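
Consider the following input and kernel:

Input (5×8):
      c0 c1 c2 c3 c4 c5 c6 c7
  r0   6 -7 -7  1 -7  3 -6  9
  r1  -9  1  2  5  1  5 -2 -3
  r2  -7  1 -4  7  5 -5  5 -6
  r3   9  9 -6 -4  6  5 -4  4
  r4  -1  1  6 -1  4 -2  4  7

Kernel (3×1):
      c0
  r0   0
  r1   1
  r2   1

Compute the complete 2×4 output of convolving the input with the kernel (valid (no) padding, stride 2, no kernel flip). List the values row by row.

Output[0,0]: The receptive field on the input at this output position is [6 / -9 / -7]. Elementwise product with the kernel and sum: -9·1 + -7·1.
Output[0,1]: The receptive field on the input at this output position is [-7 / 2 / -4]. Elementwise product with the kernel and sum: 2·1 + -4·1.

-16 -2 6 3
8 0 10 0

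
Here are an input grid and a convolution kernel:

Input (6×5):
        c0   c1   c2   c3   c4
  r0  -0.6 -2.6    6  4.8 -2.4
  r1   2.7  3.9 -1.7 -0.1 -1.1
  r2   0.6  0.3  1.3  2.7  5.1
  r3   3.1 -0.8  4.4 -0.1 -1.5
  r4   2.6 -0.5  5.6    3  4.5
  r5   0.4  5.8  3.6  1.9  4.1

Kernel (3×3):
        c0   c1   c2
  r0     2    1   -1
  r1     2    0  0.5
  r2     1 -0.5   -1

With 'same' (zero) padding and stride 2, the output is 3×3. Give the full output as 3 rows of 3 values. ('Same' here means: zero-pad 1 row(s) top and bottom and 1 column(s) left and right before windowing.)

Output[0,0]: The receptive field on the zero-padded input at this output position is [0 0 0 / 0 -0.6 -2.6 / 0 2.7 3.9]. Elementwise product with the kernel and sum: 0·2 + 0·1 + 0·-1 + 0·2 + -2.6·0.5 + 0·1 + 2.7·-0.5 + 3.9·-1.

-6.55 2.05 10.05
-1.8 5.25 4.75
-2.35 5.5 4.15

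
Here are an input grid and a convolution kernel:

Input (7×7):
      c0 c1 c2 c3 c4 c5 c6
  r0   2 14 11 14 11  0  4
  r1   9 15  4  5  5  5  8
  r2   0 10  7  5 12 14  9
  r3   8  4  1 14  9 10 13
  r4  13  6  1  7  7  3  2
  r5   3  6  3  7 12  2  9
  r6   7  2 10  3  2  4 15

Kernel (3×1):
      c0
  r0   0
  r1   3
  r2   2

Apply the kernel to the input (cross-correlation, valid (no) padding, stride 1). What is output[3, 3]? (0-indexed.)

The receptive field on the input at this output position is [14 / 7 / 7]. Elementwise product with the kernel and sum: 7·3 + 7·2.

35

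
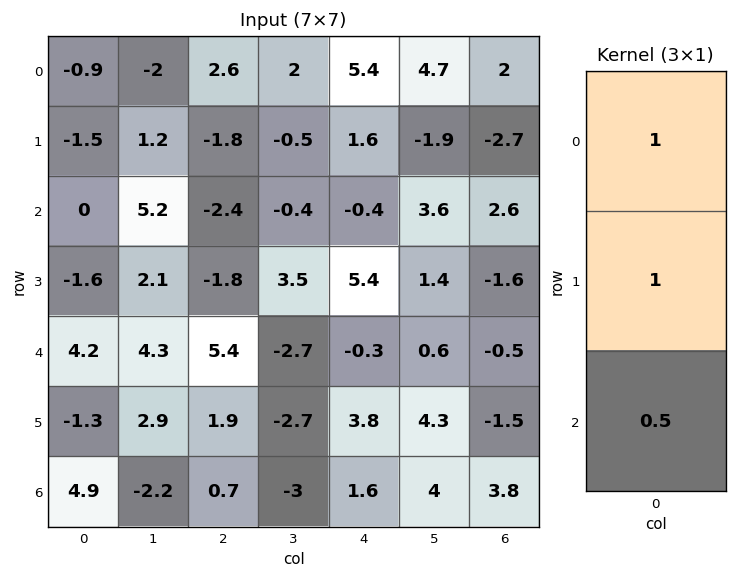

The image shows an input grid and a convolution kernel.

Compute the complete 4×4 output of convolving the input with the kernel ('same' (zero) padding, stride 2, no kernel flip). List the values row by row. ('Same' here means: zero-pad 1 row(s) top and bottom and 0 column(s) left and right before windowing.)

-1.65 1.7 6.2 0.65
-2.3 -5.1 3.9 -0.9
1.95 4.55 7 -2.85
3.6 2.6 5.4 2.3

Output[0,0]: The receptive field on the zero-padded input at this output position is [0 / -0.9 / -1.5]. Elementwise product with the kernel and sum: 0·1 + -0.9·1 + -1.5·0.5.
Output[0,1]: The receptive field on the zero-padded input at this output position is [0 / 2.6 / -1.8]. Elementwise product with the kernel and sum: 0·1 + 2.6·1 + -1.8·0.5.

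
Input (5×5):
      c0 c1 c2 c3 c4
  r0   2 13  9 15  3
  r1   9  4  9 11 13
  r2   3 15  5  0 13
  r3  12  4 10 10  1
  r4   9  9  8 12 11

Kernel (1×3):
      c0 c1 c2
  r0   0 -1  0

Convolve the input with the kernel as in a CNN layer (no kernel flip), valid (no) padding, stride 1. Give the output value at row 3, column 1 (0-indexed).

-10

The receptive field on the input at this output position is [4 10 10]. Elementwise product with the kernel and sum: 10·-1.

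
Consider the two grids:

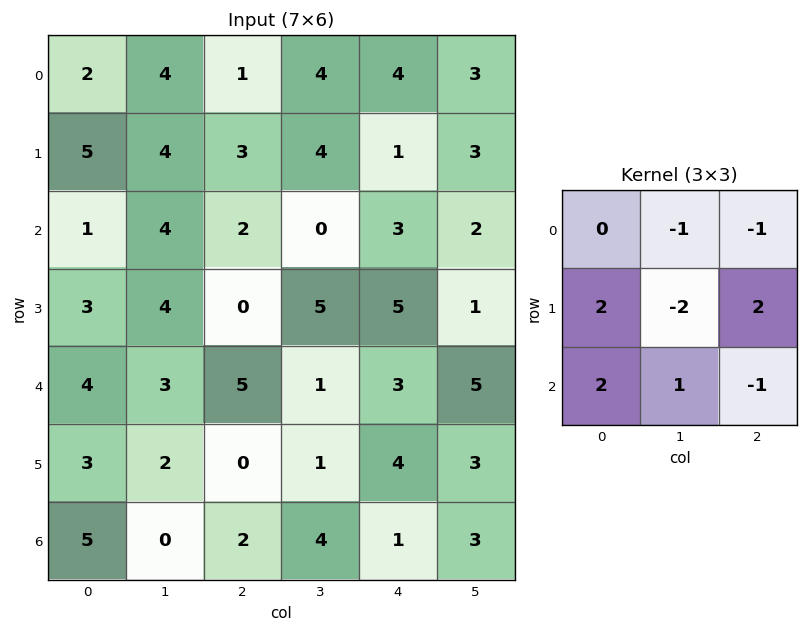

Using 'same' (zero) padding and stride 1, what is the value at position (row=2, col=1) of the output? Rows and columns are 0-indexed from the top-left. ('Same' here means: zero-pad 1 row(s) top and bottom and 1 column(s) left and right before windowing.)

The receptive field on the zero-padded input at this output position is [5 4 3 / 1 4 2 / 3 4 0]. Elementwise product with the kernel and sum: 4·-1 + 3·-1 + 1·2 + 4·-2 + 2·2 + 3·2 + 4·1 + 0·-1.

1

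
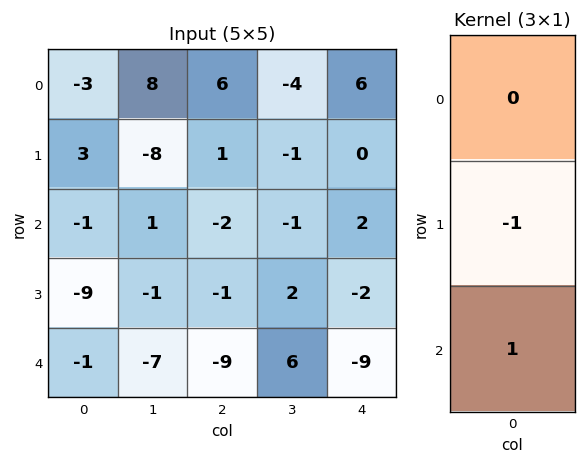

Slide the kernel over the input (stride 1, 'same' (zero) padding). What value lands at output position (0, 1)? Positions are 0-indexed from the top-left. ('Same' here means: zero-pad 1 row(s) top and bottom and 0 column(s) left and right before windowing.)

-16

The receptive field on the zero-padded input at this output position is [0 / 8 / -8]. Elementwise product with the kernel and sum: 8·-1 + -8·1.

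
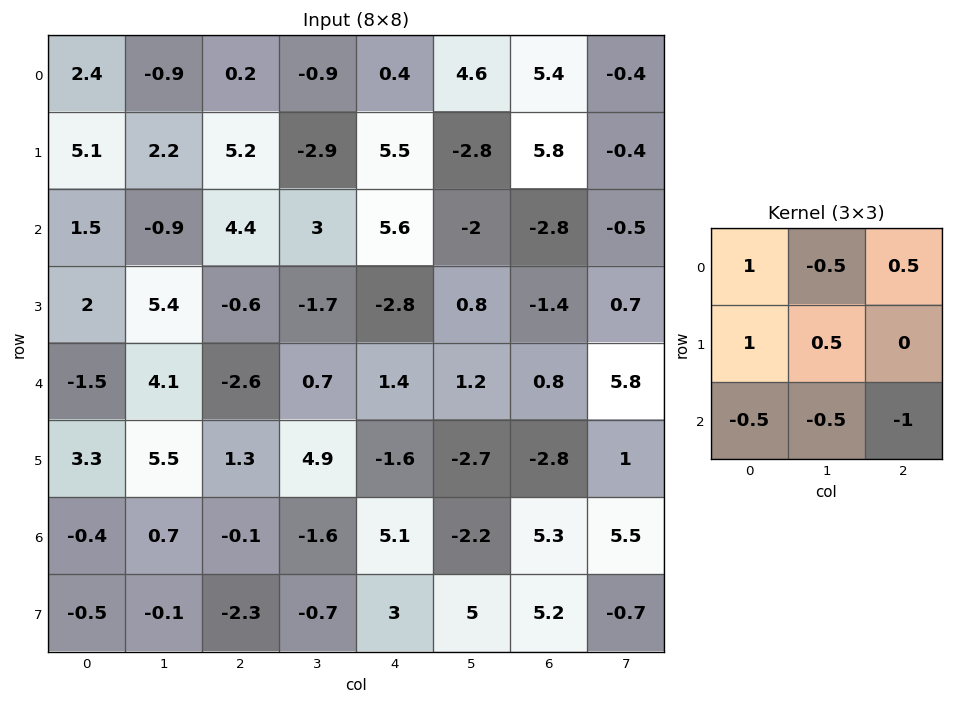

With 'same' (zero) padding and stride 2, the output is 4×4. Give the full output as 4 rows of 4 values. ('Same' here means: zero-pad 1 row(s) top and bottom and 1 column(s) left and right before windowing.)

Output[0,0]: The receptive field on the zero-padded input at this output position is [0 0 0 / 0 2.4 -0.9 / 0 5.1 2.2]. Elementwise product with the kernel and sum: 0·1 + 0·-0.5 + 0·0.5 + 0·1 + 2.4·0.5 + 0·-0.5 + 5.1·-0.5 + 2.2·-1.

-3.55 -1.6 0.8 6.2
-7.1 -1.25 0.2 -9.7
-6.2 -0.65 2.55 5.2
1.25 9.85 -0.85 -4.75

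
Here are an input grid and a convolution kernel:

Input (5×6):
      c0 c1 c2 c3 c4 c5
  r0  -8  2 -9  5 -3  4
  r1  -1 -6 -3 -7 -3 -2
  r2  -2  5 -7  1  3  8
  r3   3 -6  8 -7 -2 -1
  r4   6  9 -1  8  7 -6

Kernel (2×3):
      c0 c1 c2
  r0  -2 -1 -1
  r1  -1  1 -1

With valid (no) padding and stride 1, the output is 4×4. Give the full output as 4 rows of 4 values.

21 10 15 -5
25 9 21 13
-11 17 -3 -7
-4 -7 -5 22

Output[0,0]: The receptive field on the input at this output position is [-8 2 -9 / -1 -6 -3]. Elementwise product with the kernel and sum: -8·-2 + 2·-1 + -9·-1 + -1·-1 + -6·1 + -3·-1.
Output[0,1]: The receptive field on the input at this output position is [2 -9 5 / -6 -3 -7]. Elementwise product with the kernel and sum: 2·-2 + -9·-1 + 5·-1 + -6·-1 + -3·1 + -7·-1.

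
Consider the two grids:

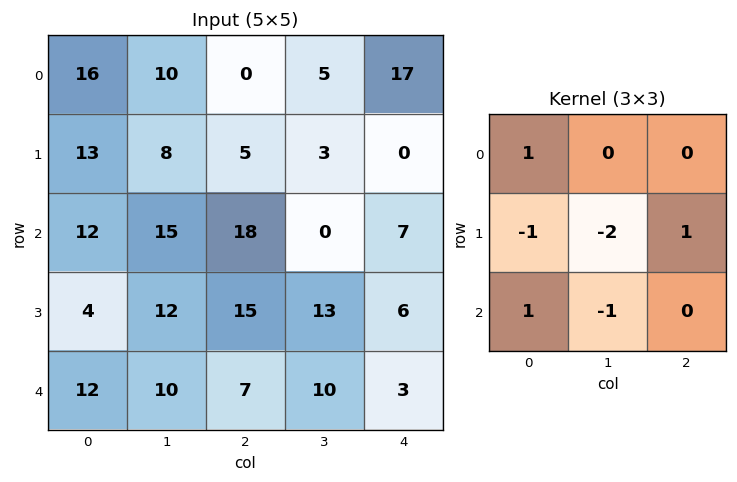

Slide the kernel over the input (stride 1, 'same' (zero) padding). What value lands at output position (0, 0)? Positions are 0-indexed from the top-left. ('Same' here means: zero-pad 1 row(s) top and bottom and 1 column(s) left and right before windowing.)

The receptive field on the zero-padded input at this output position is [0 0 0 / 0 16 10 / 0 13 8]. Elementwise product with the kernel and sum: 0·1 + 0·-1 + 16·-2 + 10·1 + 0·1 + 13·-1.

-35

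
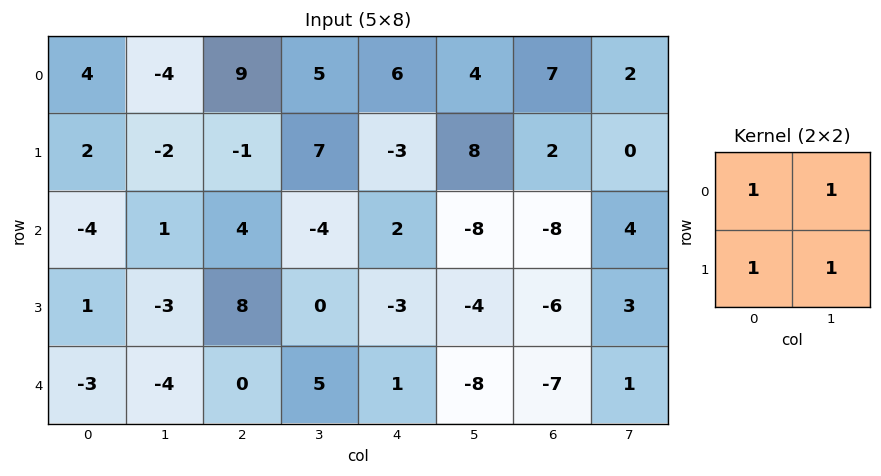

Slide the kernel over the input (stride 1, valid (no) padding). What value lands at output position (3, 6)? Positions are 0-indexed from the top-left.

The receptive field on the input at this output position is [-6 3 / -7 1]. Elementwise product with the kernel and sum: -6·1 + 3·1 + -7·1 + 1·1.

-9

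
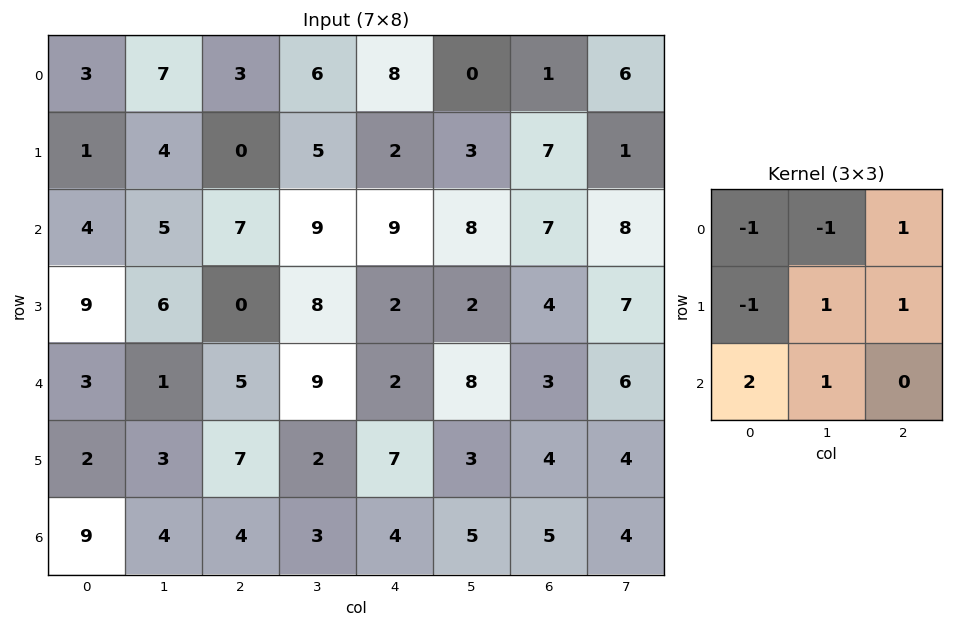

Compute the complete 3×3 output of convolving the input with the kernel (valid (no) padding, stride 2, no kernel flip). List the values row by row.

Output[0,0]: The receptive field on the input at this output position is [3 7 3 / 1 4 0 / 4 5 7]. Elementwise product with the kernel and sum: 3·-1 + 7·-1 + 3·1 + 1·-1 + 4·1 + 0·1 + 4·2 + 5·1.

9 29 27
2 22 6
31 1 6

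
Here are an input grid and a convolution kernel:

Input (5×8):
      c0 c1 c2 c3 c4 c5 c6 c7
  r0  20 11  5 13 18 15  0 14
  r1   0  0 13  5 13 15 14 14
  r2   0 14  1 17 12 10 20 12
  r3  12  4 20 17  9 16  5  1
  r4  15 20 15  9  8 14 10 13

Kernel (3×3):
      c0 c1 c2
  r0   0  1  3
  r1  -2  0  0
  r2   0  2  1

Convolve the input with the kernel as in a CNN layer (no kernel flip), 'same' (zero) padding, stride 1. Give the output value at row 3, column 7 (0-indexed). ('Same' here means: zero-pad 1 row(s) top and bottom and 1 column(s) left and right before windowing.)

28

The receptive field on the zero-padded input at this output position is [20 12 0 / 5 1 0 / 10 13 0]. Elementwise product with the kernel and sum: 12·1 + 0·3 + 5·-2 + 13·2 + 0·1.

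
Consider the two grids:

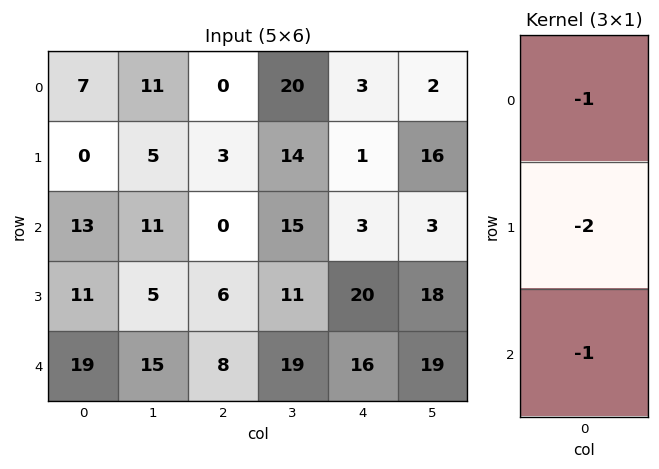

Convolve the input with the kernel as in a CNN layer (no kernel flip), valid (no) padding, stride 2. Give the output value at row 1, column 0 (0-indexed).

The receptive field on the input at this output position is [13 / 11 / 19]. Elementwise product with the kernel and sum: 13·-1 + 11·-2 + 19·-1.

-54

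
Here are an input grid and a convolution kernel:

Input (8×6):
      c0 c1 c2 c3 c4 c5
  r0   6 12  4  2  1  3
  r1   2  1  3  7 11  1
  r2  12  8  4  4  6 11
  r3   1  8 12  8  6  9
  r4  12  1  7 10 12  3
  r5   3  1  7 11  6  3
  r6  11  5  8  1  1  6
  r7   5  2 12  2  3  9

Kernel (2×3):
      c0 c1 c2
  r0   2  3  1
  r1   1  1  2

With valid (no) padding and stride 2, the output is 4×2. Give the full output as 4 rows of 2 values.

61 47
85 58
52 86
76 40

Output[0,0]: The receptive field on the input at this output position is [6 12 4 / 2 1 3]. Elementwise product with the kernel and sum: 6·2 + 12·3 + 4·1 + 2·1 + 1·1 + 3·2.
Output[0,1]: The receptive field on the input at this output position is [4 2 1 / 3 7 11]. Elementwise product with the kernel and sum: 4·2 + 2·3 + 1·1 + 3·1 + 7·1 + 11·2.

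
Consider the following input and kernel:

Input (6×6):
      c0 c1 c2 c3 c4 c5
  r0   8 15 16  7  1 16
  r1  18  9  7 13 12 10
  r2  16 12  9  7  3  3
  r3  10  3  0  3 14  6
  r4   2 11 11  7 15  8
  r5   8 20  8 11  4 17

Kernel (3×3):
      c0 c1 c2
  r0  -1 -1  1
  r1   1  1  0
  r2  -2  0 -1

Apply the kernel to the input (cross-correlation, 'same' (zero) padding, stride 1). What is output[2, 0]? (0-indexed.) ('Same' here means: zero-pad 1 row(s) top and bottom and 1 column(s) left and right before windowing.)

4

The receptive field on the zero-padded input at this output position is [0 18 9 / 0 16 12 / 0 10 3]. Elementwise product with the kernel and sum: 0·-1 + 18·-1 + 9·1 + 0·1 + 16·1 + 0·-2 + 3·-1.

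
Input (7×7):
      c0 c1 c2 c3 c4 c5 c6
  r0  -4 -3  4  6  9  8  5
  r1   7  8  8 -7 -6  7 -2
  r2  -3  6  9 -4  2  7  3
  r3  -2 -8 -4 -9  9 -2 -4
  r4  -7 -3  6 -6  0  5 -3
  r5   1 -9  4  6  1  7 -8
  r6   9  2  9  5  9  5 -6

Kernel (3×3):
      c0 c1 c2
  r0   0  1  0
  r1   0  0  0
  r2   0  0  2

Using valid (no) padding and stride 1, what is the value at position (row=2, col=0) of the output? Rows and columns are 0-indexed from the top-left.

18

The receptive field on the input at this output position is [-3 6 9 / -2 -8 -4 / -7 -3 6]. Elementwise product with the kernel and sum: 6·1 + 6·2.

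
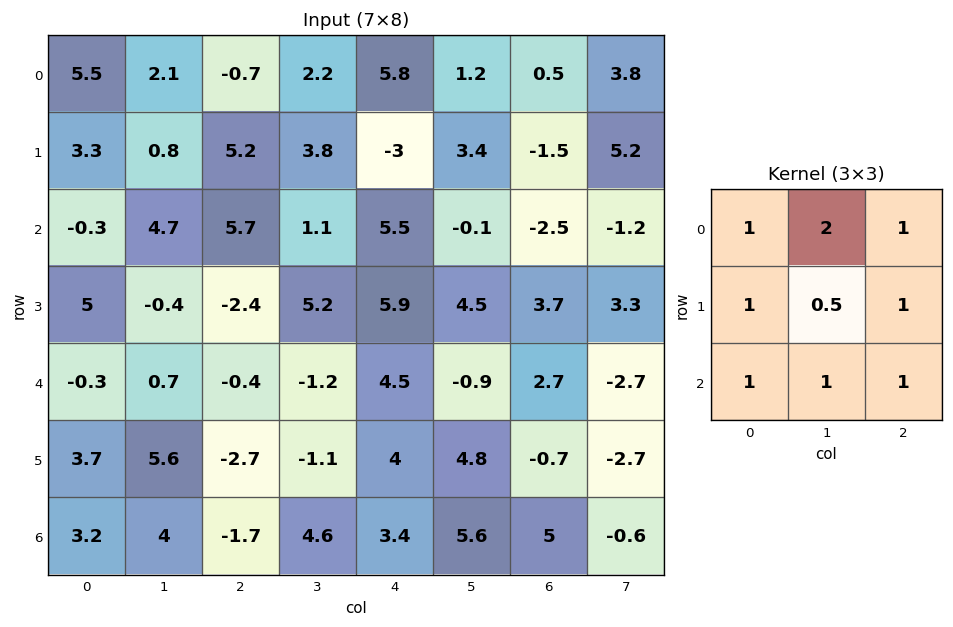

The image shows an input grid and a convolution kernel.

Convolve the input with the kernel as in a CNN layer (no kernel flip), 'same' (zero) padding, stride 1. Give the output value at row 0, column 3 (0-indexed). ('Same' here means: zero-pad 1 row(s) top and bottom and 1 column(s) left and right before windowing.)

The receptive field on the zero-padded input at this output position is [0 0 0 / -0.7 2.2 5.8 / 5.2 3.8 -3]. Elementwise product with the kernel and sum: 0·1 + 0·2 + 0·1 + -0.7·1 + 2.2·0.5 + 5.8·1 + 5.2·1 + 3.8·1 + -3·1.

12.2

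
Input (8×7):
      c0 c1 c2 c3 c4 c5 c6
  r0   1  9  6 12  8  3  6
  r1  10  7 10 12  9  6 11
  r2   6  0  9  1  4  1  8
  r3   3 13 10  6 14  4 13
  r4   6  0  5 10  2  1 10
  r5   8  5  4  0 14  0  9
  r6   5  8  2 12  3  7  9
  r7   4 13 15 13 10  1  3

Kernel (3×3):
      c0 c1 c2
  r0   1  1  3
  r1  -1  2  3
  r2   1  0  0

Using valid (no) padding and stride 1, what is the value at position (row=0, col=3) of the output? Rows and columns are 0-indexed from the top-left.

The receptive field on the input at this output position is [12 8 3 / 12 9 6 / 1 4 1]. Elementwise product with the kernel and sum: 12·1 + 8·1 + 3·3 + 12·-1 + 9·2 + 6·3 + 1·1.

54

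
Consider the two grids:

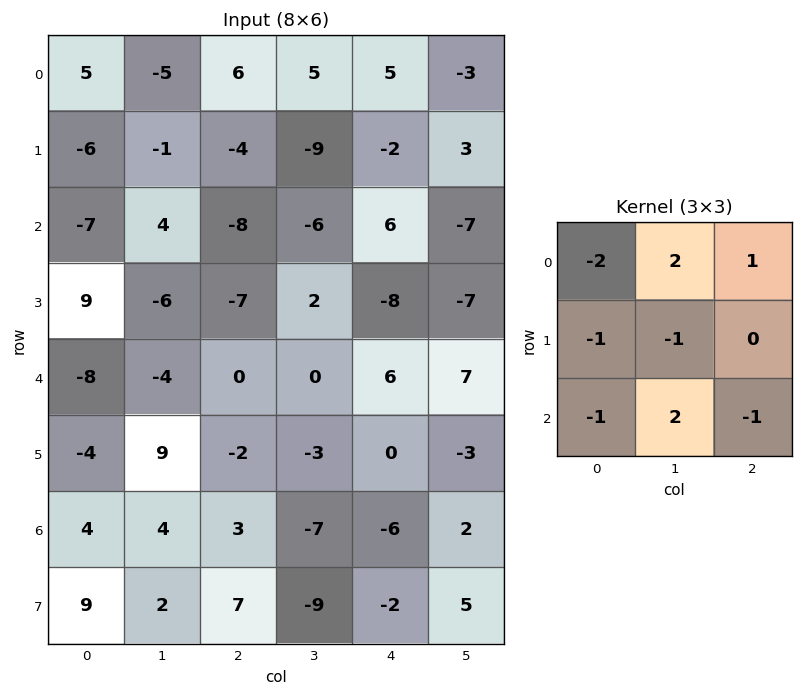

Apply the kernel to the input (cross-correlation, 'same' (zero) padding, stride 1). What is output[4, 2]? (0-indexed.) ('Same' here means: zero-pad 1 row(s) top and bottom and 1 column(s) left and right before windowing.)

The receptive field on the zero-padded input at this output position is [-6 -7 2 / -4 0 0 / 9 -2 -3]. Elementwise product with the kernel and sum: -6·-2 + -7·2 + 2·1 + -4·-1 + 0·-1 + 9·-1 + -2·2 + -3·-1.

-6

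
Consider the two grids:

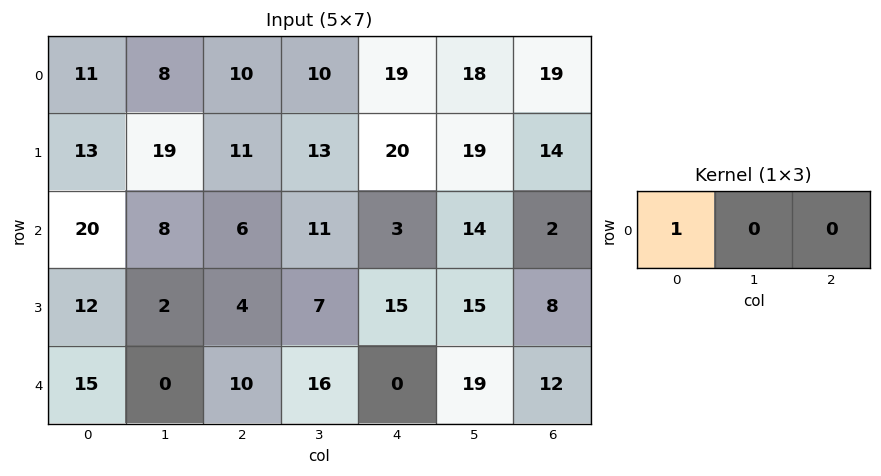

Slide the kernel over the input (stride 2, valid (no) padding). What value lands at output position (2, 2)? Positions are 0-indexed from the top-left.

The receptive field on the input at this output position is [0 19 12]. Elementwise product with the kernel and sum: 0·1.

0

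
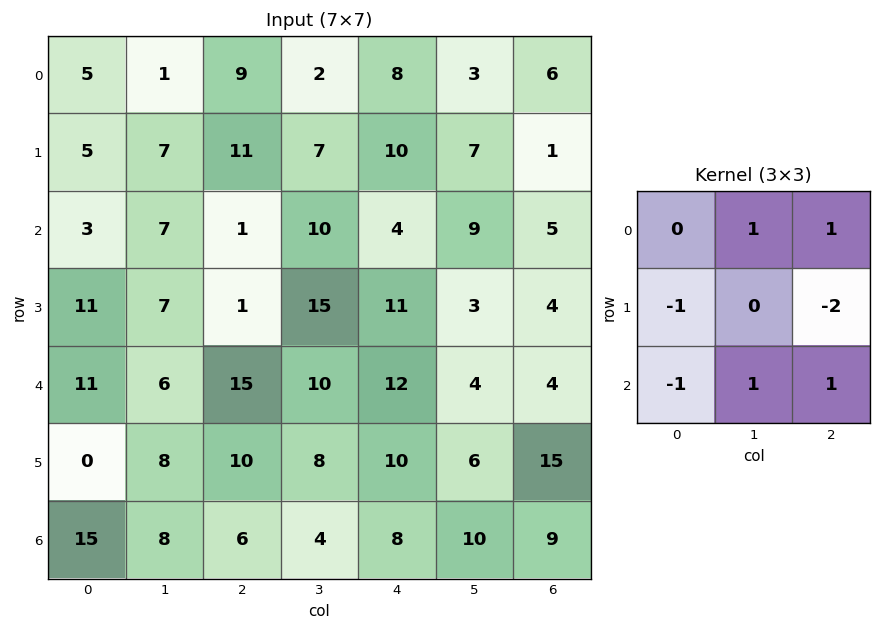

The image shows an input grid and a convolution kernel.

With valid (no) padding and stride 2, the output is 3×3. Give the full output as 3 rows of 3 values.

-12 -8 7
5 -2 -9
0 -2 -21

Output[0,0]: The receptive field on the input at this output position is [5 1 9 / 5 7 11 / 3 7 1]. Elementwise product with the kernel and sum: 1·1 + 9·1 + 5·-1 + 11·-2 + 3·-1 + 7·1 + 1·1.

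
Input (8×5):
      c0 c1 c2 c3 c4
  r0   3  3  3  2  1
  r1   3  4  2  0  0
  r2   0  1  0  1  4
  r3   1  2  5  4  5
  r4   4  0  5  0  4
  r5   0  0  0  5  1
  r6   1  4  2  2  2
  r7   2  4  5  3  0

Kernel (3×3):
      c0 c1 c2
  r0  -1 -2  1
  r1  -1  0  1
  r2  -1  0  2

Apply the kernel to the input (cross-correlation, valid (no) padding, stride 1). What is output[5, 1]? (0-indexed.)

5

The receptive field on the input at this output position is [0 0 5 / 4 2 2 / 4 5 3]. Elementwise product with the kernel and sum: 0·-1 + 0·-2 + 5·1 + 4·-1 + 2·1 + 4·-1 + 3·2.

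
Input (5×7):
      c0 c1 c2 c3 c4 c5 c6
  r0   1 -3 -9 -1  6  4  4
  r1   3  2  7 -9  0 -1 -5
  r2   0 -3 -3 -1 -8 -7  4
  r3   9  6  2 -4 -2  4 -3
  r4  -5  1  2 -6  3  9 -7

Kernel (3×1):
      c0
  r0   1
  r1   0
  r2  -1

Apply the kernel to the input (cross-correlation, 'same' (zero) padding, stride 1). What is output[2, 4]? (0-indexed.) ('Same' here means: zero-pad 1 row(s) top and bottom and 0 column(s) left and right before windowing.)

The receptive field on the zero-padded input at this output position is [0 / -8 / -2]. Elementwise product with the kernel and sum: 0·1 + -2·-1.

2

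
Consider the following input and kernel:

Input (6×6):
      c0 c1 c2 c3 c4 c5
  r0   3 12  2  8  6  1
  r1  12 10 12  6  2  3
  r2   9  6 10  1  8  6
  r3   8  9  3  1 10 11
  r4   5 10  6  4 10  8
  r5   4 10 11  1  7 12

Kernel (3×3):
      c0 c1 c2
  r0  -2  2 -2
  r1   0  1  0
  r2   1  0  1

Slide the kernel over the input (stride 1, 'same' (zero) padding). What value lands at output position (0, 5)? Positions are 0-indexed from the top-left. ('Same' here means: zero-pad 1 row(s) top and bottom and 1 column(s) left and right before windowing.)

The receptive field on the zero-padded input at this output position is [0 0 0 / 6 1 0 / 2 3 0]. Elementwise product with the kernel and sum: 0·-2 + 0·2 + 0·-2 + 1·1 + 2·1 + 0·1.

3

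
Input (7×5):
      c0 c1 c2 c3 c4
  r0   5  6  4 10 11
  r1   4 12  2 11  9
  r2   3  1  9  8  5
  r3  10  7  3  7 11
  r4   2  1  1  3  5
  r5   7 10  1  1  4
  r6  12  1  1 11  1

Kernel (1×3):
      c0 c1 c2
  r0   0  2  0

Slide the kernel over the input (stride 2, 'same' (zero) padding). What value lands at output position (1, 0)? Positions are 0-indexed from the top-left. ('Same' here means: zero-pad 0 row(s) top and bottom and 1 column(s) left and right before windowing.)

The receptive field on the zero-padded input at this output position is [0 3 1]. Elementwise product with the kernel and sum: 3·2.

6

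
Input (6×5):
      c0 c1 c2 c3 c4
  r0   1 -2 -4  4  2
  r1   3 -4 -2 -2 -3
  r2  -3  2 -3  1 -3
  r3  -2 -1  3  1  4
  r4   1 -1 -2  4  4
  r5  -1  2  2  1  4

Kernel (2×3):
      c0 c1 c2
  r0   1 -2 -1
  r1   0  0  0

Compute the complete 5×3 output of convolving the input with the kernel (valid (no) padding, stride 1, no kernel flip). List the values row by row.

Output[0,0]: The receptive field on the input at this output position is [1 -2 -4 / 3 -4 -2]. Elementwise product with the kernel and sum: 1·1 + -2·-2 + -4·-1.

9 2 -14
13 2 5
-4 7 -2
-3 -8 -3
5 -1 -14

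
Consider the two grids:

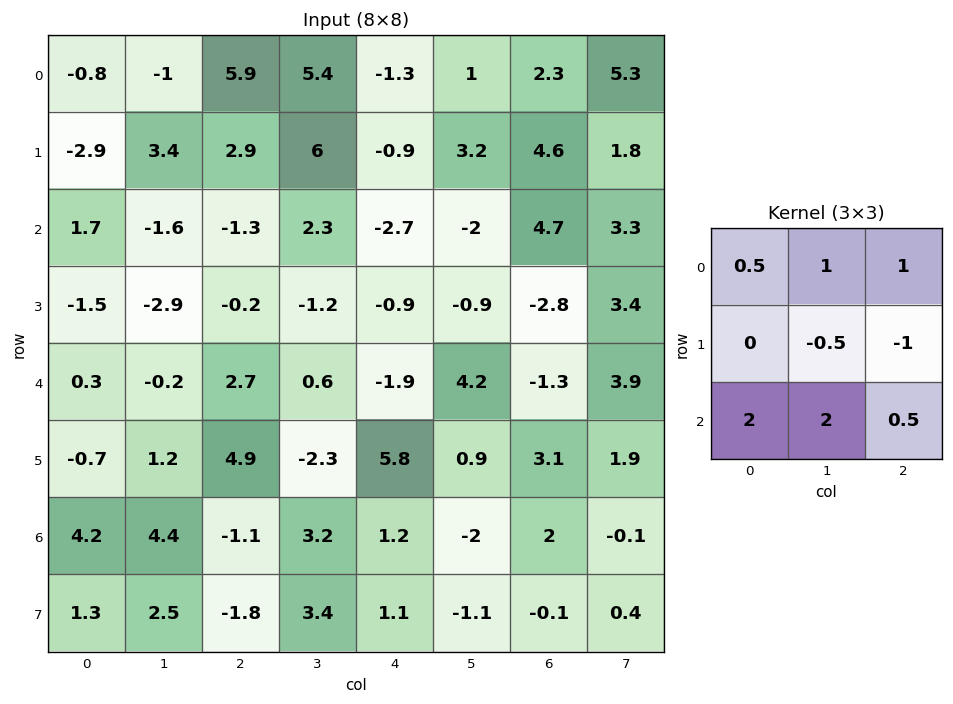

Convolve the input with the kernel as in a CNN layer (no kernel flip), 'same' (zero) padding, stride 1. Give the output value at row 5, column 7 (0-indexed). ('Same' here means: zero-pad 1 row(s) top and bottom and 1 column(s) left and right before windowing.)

The receptive field on the zero-padded input at this output position is [-1.3 3.9 0 / 3.1 1.9 0 / 2 -0.1 0]. Elementwise product with the kernel and sum: -1.3·0.5 + 3.9·1 + 0·1 + 1.9·-0.5 + 0·-1 + 2·2 + -0.1·2 + 0·0.5.

6.1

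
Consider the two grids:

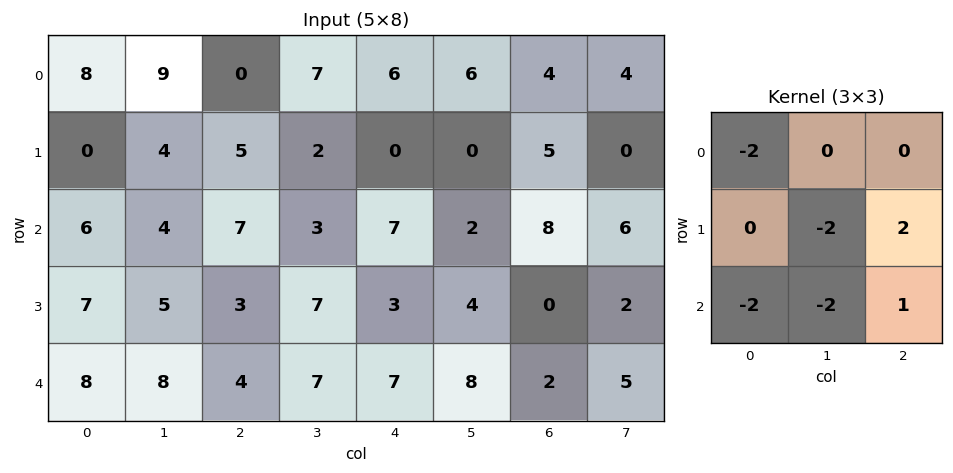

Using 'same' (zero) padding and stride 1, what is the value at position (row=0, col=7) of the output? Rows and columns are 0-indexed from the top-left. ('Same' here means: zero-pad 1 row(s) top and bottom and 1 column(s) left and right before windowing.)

-18

The receptive field on the zero-padded input at this output position is [0 0 0 / 4 4 0 / 5 0 0]. Elementwise product with the kernel and sum: 0·-2 + 4·-2 + 0·2 + 5·-2 + 0·-2 + 0·1.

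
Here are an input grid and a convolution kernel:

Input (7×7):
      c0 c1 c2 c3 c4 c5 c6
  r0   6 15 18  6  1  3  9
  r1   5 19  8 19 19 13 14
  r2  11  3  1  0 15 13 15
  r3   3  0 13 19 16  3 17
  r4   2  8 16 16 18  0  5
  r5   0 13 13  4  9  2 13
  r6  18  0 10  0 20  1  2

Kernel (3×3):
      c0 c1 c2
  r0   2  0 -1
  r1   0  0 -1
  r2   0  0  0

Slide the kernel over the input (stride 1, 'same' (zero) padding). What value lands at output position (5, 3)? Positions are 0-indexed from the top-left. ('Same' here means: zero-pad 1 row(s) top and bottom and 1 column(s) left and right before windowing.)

The receptive field on the zero-padded input at this output position is [16 16 18 / 13 4 9 / 10 0 20]. Elementwise product with the kernel and sum: 16·2 + 18·-1 + 9·-1.

5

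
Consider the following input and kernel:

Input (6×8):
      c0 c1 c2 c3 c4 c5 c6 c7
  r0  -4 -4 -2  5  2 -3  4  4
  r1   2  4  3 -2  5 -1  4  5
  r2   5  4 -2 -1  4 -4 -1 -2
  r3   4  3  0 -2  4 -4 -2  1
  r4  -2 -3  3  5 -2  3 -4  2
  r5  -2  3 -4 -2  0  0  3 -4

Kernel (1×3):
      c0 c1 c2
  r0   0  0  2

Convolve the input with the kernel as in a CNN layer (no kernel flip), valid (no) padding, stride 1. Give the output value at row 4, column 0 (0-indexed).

The receptive field on the input at this output position is [-2 -3 3]. Elementwise product with the kernel and sum: 3·2.

6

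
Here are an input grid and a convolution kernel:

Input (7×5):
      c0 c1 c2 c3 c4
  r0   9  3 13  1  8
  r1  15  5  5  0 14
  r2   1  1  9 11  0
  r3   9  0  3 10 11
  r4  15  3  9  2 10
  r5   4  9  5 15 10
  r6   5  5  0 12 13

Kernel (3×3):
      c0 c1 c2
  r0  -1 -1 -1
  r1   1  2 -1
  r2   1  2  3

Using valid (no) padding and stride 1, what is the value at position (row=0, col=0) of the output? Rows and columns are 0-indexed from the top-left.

25

The receptive field on the input at this output position is [9 3 13 / 15 5 5 / 1 1 9]. Elementwise product with the kernel and sum: 9·-1 + 3·-1 + 13·-1 + 15·1 + 5·2 + 5·-1 + 1·1 + 1·2 + 9·3.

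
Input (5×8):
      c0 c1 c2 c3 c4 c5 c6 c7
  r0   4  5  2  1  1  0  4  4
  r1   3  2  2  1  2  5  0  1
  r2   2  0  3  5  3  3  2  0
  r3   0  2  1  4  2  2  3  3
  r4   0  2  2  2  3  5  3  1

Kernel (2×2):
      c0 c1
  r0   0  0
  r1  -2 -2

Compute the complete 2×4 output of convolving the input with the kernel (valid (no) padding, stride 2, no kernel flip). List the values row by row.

-10 -6 -14 -2
-4 -10 -8 -12

Output[0,0]: The receptive field on the input at this output position is [4 5 / 3 2]. Elementwise product with the kernel and sum: 3·-2 + 2·-2.
Output[0,1]: The receptive field on the input at this output position is [2 1 / 2 1]. Elementwise product with the kernel and sum: 2·-2 + 1·-2.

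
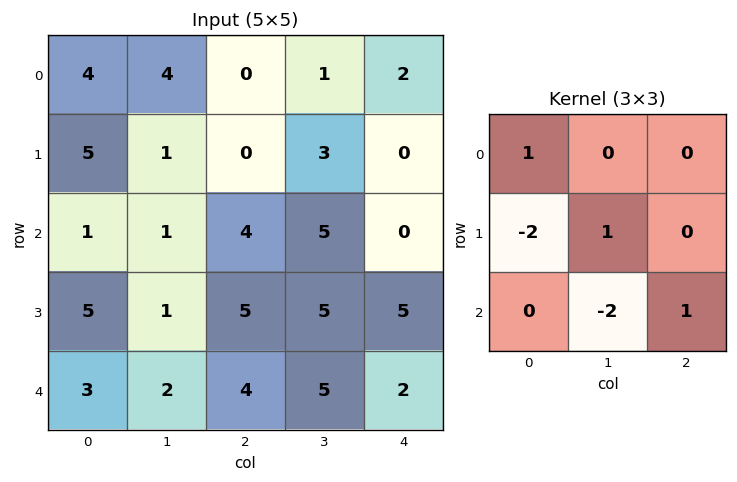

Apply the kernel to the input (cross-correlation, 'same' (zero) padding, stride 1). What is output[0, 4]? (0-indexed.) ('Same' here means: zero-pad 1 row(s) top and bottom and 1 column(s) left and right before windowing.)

The receptive field on the zero-padded input at this output position is [0 0 0 / 1 2 0 / 3 0 0]. Elementwise product with the kernel and sum: 0·1 + 1·-2 + 2·1 + 0·-2 + 0·1.

0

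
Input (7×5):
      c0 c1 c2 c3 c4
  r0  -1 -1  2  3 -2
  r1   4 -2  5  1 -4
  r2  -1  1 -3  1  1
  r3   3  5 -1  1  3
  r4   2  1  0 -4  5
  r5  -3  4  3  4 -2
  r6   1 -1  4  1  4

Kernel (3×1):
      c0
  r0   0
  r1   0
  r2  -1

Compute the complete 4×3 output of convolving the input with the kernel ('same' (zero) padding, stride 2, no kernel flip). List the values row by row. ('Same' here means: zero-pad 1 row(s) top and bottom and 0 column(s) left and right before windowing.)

Output[0,0]: The receptive field on the zero-padded input at this output position is [0 / -1 / 4]. Elementwise product with the kernel and sum: 4·-1.
Output[0,1]: The receptive field on the zero-padded input at this output position is [0 / 2 / 5]. Elementwise product with the kernel and sum: 5·-1.

-4 -5 4
-3 1 -3
3 -3 2
0 0 0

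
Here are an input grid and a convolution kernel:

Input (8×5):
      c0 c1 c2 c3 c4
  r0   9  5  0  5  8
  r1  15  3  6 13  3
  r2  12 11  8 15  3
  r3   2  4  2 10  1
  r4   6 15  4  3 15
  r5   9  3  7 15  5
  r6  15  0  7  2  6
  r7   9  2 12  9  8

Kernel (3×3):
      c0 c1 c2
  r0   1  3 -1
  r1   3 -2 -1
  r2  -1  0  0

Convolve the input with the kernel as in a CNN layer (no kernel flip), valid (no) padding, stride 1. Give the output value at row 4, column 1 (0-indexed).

4

The receptive field on the input at this output position is [15 4 3 / 3 7 15 / 0 7 2]. Elementwise product with the kernel and sum: 15·1 + 4·3 + 3·-1 + 3·3 + 7·-2 + 15·-1 + 0·-1.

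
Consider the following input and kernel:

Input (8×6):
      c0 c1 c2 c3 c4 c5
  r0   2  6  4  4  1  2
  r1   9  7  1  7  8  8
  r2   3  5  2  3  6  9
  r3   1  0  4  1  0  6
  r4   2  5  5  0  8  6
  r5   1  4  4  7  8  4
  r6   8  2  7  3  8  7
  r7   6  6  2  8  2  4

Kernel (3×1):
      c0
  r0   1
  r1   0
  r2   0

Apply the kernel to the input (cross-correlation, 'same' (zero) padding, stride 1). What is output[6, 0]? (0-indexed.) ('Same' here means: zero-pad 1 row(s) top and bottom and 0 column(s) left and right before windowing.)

The receptive field on the zero-padded input at this output position is [1 / 8 / 6]. Elementwise product with the kernel and sum: 1·1.

1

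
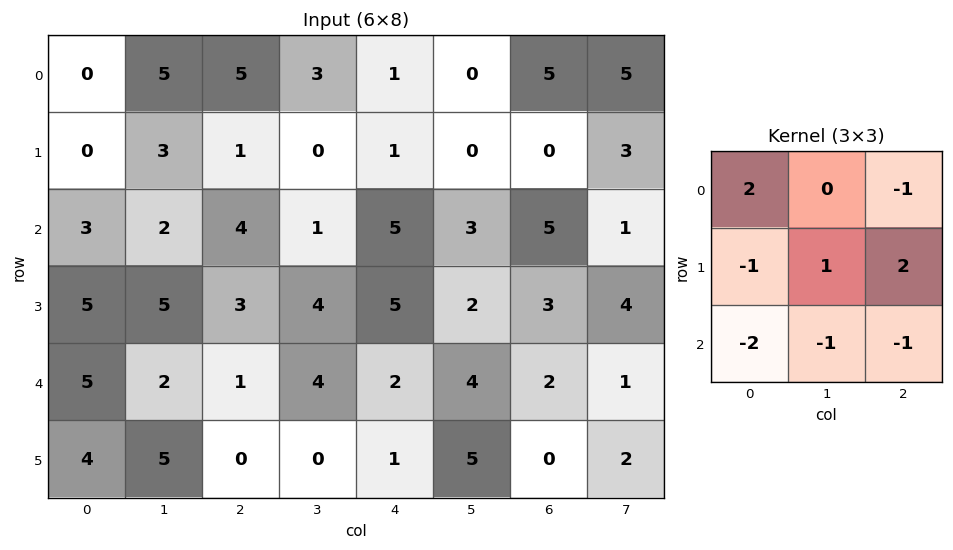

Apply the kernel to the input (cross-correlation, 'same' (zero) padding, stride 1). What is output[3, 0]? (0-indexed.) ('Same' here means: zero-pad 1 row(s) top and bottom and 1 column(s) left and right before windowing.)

The receptive field on the zero-padded input at this output position is [0 3 2 / 0 5 5 / 0 5 2]. Elementwise product with the kernel and sum: 0·2 + 2·-1 + 0·-1 + 5·1 + 5·2 + 0·-2 + 5·-1 + 2·-1.

6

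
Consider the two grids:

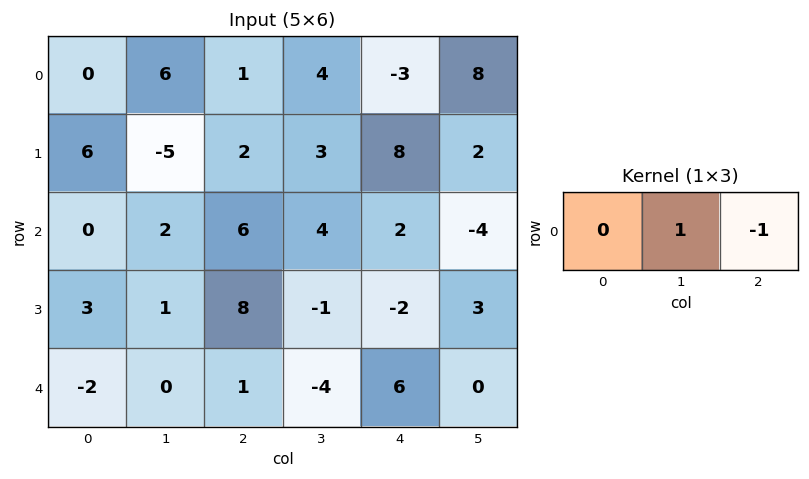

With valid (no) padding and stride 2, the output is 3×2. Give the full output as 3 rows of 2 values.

5 7
-4 2
-1 -10

Output[0,0]: The receptive field on the input at this output position is [0 6 1]. Elementwise product with the kernel and sum: 6·1 + 1·-1.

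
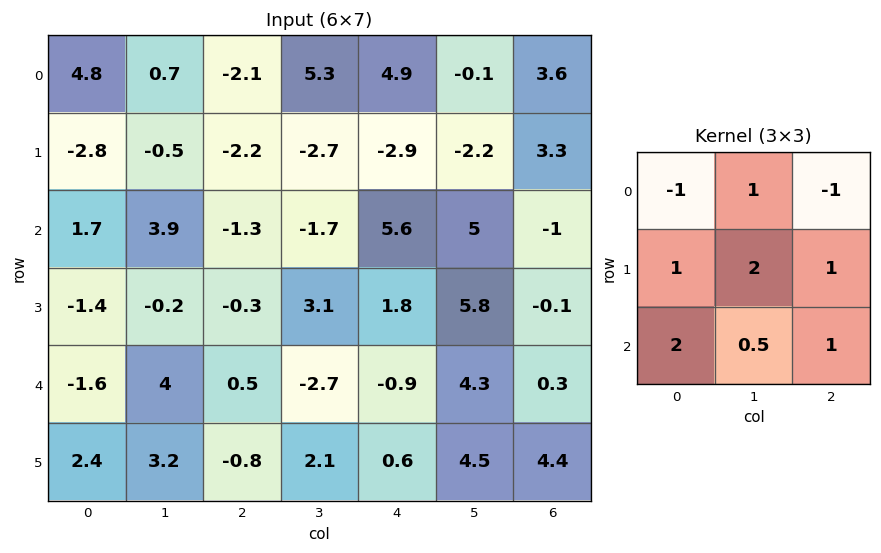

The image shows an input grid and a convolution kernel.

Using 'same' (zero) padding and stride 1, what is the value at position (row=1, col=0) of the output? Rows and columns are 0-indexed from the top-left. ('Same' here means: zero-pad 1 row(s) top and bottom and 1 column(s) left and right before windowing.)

2.75

The receptive field on the zero-padded input at this output position is [0 4.8 0.7 / 0 -2.8 -0.5 / 0 1.7 3.9]. Elementwise product with the kernel and sum: 0·-1 + 4.8·1 + 0.7·-1 + 0·1 + -2.8·2 + -0.5·1 + 0·2 + 1.7·0.5 + 3.9·1.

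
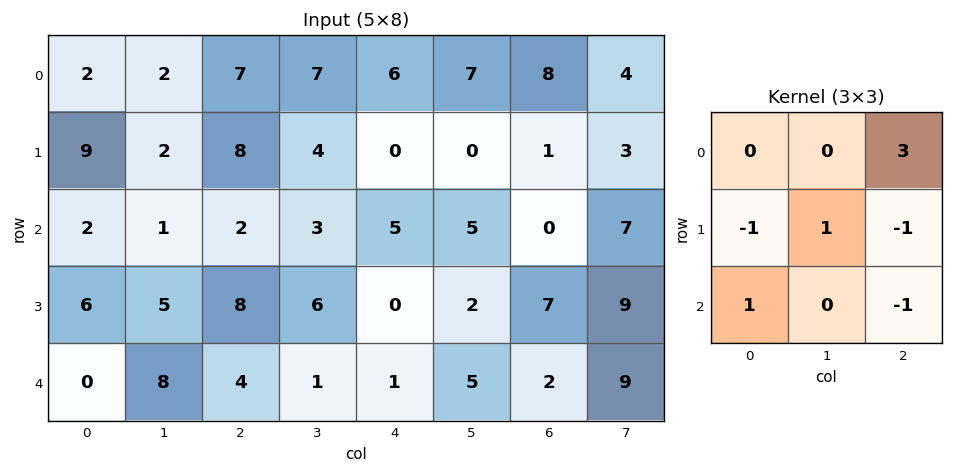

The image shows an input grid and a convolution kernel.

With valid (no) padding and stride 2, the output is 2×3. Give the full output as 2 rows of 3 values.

Output[0,0]: The receptive field on the input at this output position is [2 2 7 / 9 2 8 / 2 1 2]. Elementwise product with the kernel and sum: 7·3 + 9·-1 + 2·1 + 8·-1 + 2·1 + 2·-1.

6 11 28
-7 16 -6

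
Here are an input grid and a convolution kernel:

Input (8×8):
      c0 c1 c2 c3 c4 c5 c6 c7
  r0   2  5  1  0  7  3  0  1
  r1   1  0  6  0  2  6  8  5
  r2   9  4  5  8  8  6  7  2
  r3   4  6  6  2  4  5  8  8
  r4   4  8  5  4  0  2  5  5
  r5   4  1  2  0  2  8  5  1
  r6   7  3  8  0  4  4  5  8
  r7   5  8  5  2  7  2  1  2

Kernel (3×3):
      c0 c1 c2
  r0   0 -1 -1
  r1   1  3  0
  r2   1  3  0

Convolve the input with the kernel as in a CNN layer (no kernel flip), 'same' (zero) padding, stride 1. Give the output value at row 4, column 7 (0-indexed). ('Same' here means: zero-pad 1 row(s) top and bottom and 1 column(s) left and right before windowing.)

20

The receptive field on the zero-padded input at this output position is [8 8 0 / 5 5 0 / 5 1 0]. Elementwise product with the kernel and sum: 8·-1 + 0·-1 + 5·1 + 5·3 + 5·1 + 1·3.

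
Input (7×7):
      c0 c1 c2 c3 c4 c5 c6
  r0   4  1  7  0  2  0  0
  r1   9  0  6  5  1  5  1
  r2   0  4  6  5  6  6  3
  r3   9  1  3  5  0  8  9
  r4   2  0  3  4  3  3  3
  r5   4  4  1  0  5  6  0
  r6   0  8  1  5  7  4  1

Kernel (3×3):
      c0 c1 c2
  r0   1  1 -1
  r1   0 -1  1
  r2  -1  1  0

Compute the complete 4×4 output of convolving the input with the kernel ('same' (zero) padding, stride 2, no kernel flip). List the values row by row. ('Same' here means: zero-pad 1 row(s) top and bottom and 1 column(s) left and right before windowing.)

Output[0,0]: The receptive field on the zero-padded input at this output position is [0 0 0 / 0 4 1 / 0 9 0]. Elementwise product with the kernel and sum: 0·1 + 0·1 + 0·-1 + 4·-1 + 1·1 + 0·-1 + 9·1.
Output[0,1]: The receptive field on the zero-padded input at this output position is [0 0 0 / 1 7 0 / 0 6 5]. Elementwise product with the kernel and sum: 0·1 + 0·1 + 0·-1 + 7·-1 + 0·1 + 0·-1 + 6·1.

6 -1 -6 -4
22 2 -4 4
10 -3 2 8
8 9 -4 5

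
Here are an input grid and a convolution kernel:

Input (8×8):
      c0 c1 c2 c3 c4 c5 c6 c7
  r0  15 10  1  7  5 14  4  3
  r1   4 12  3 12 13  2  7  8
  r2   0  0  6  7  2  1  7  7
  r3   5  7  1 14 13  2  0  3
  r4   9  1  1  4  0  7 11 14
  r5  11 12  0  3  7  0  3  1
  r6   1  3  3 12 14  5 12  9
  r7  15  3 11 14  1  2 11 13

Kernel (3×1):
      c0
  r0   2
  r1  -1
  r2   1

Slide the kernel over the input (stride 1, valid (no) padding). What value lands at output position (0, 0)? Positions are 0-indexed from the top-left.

26

The receptive field on the input at this output position is [15 / 4 / 0]. Elementwise product with the kernel and sum: 15·2 + 4·-1 + 0·1.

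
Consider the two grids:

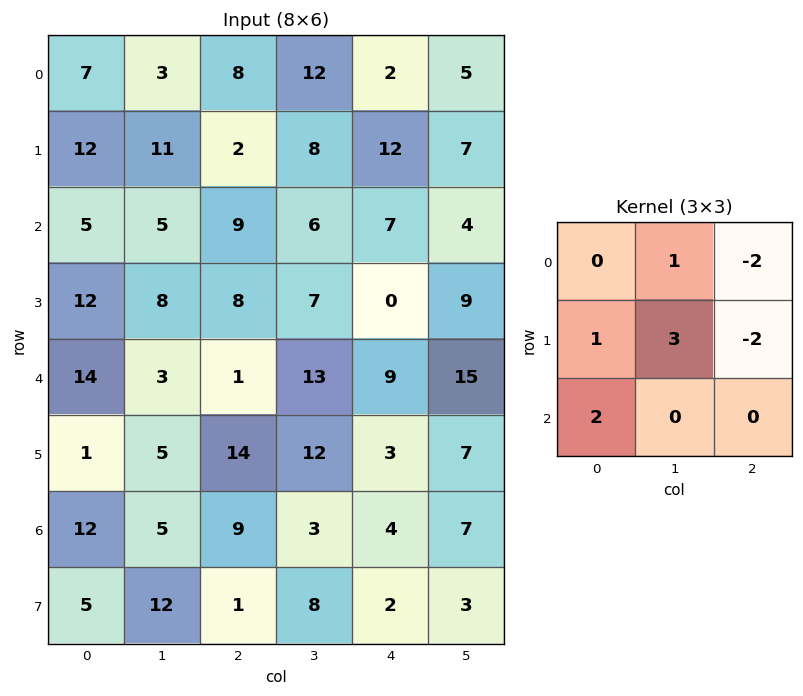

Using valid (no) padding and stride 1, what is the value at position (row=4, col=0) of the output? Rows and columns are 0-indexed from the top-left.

13

The receptive field on the input at this output position is [14 3 1 / 1 5 14 / 12 5 9]. Elementwise product with the kernel and sum: 3·1 + 1·-2 + 1·1 + 5·3 + 14·-2 + 12·2.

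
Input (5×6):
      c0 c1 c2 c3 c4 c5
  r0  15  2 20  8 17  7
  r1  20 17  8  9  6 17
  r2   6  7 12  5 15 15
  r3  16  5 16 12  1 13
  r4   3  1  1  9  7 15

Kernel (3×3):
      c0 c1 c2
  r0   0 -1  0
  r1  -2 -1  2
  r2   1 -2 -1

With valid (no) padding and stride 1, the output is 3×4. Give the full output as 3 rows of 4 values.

-63 -66 -34 -47
-22 -63 -17 -4
-12 -24 -71 -34

Output[0,0]: The receptive field on the input at this output position is [15 2 20 / 20 17 8 / 6 7 12]. Elementwise product with the kernel and sum: 2·-1 + 20·-2 + 17·-1 + 8·2 + 6·1 + 7·-2 + 12·-1.
Output[0,1]: The receptive field on the input at this output position is [2 20 8 / 17 8 9 / 7 12 5]. Elementwise product with the kernel and sum: 20·-1 + 17·-2 + 8·-1 + 9·2 + 7·1 + 12·-2 + 5·-1.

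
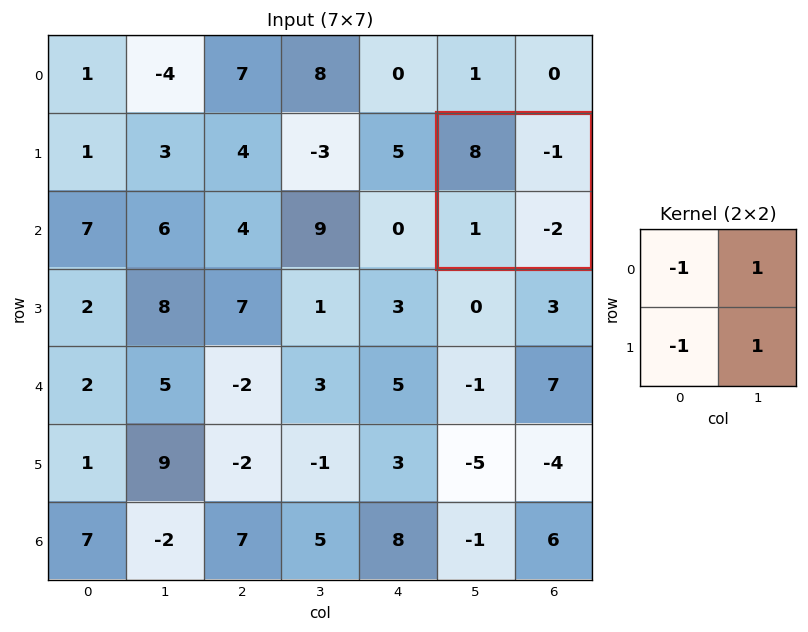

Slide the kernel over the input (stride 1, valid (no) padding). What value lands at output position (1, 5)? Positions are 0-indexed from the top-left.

-12

The receptive field on the input at this output position is [8 -1 / 1 -2]. Elementwise product with the kernel and sum: 8·-1 + -1·1 + 1·-1 + -2·1.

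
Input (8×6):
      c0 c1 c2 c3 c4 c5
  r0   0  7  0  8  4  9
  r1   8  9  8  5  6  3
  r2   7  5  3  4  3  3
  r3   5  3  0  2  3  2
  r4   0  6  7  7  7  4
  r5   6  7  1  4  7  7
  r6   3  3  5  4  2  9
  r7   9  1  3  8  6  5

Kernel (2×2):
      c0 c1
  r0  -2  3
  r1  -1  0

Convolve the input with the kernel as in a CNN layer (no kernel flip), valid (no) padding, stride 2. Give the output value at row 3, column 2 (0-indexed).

17

The receptive field on the input at this output position is [2 9 / 6 5]. Elementwise product with the kernel and sum: 2·-2 + 9·3 + 6·-1.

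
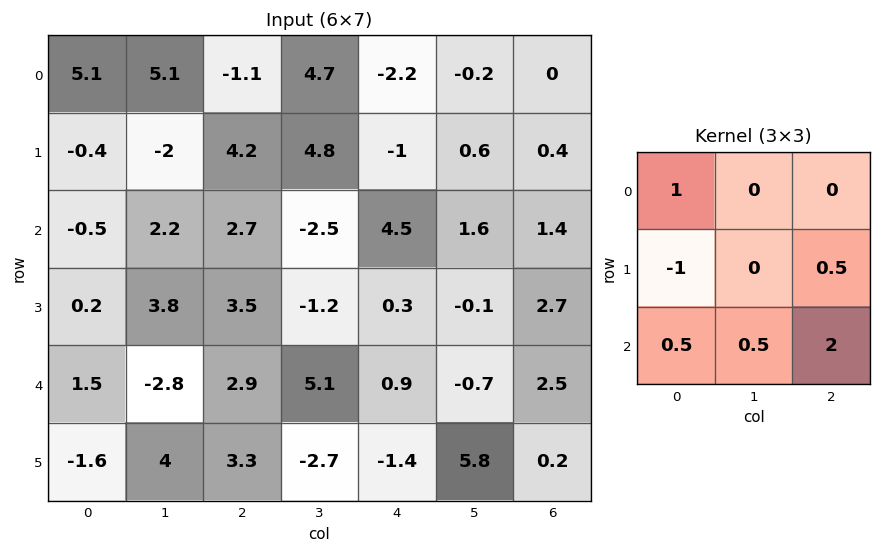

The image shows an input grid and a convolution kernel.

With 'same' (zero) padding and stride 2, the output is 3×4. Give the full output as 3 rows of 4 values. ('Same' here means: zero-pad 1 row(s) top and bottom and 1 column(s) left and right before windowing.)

Output[0,0]: The receptive field on the zero-padded input at this output position is [0 0 0 / 0 5.1 5.1 / 0 -0.4 -2]. Elementwise product with the kernel and sum: 0·1 + 0·-1 + 5.1·0.5 + 0·0.5 + -0.4·0.5 + -2·2.

-1.65 7.95 -1.7 0.7
8.8 -4.2 7.45 0.3
5.8 7.4 2.9 3.6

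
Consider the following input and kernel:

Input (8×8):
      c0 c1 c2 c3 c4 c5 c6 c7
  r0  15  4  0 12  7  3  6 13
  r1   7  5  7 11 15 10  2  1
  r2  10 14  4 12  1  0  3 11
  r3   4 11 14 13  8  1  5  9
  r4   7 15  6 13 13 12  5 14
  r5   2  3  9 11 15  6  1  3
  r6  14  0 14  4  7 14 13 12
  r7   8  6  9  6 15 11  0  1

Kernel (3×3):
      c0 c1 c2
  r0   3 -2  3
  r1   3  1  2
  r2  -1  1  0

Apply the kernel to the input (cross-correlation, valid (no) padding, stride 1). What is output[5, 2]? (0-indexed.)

107

The receptive field on the input at this output position is [9 11 15 / 14 4 7 / 9 6 15]. Elementwise product with the kernel and sum: 9·3 + 11·-2 + 15·3 + 14·3 + 4·1 + 7·2 + 9·-1 + 6·1.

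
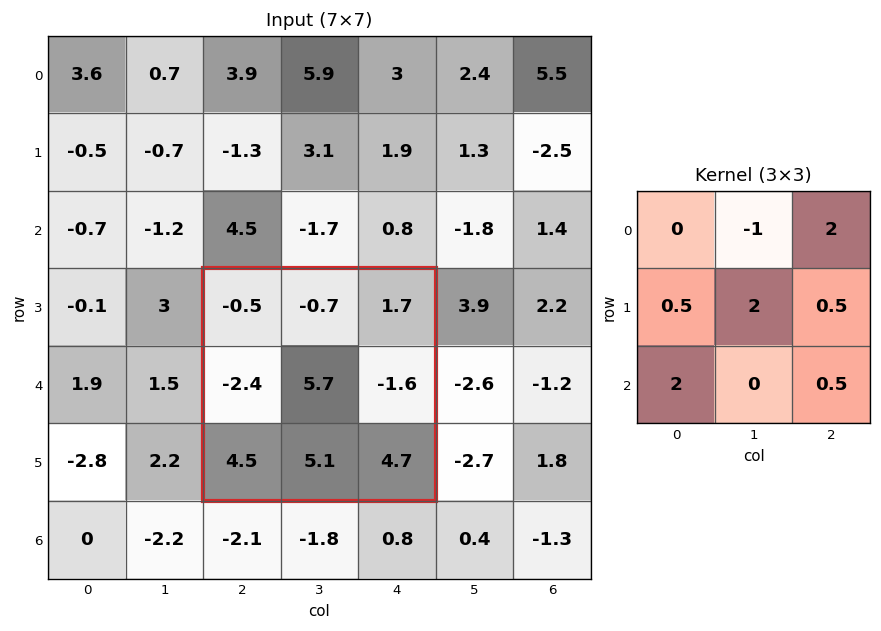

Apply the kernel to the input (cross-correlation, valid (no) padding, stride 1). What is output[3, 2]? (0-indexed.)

The receptive field on the input at this output position is [-0.5 -0.7 1.7 / -2.4 5.7 -1.6 / 4.5 5.1 4.7]. Elementwise product with the kernel and sum: -0.7·-1 + 1.7·2 + -2.4·0.5 + 5.7·2 + -1.6·0.5 + 4.5·2 + 4.7·0.5.

24.85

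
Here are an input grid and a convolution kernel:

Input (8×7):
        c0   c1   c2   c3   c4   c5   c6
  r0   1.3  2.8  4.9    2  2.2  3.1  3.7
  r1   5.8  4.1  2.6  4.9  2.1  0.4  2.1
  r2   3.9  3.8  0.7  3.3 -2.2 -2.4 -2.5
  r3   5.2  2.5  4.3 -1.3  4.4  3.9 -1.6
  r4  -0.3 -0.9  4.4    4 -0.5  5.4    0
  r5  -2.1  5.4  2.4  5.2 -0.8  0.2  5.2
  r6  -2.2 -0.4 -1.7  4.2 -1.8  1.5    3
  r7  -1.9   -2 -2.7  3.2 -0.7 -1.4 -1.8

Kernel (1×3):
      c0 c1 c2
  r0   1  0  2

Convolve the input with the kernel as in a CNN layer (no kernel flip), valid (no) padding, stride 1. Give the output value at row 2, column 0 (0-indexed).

The receptive field on the input at this output position is [3.9 3.8 0.7]. Elementwise product with the kernel and sum: 3.9·1 + 0.7·2.

5.3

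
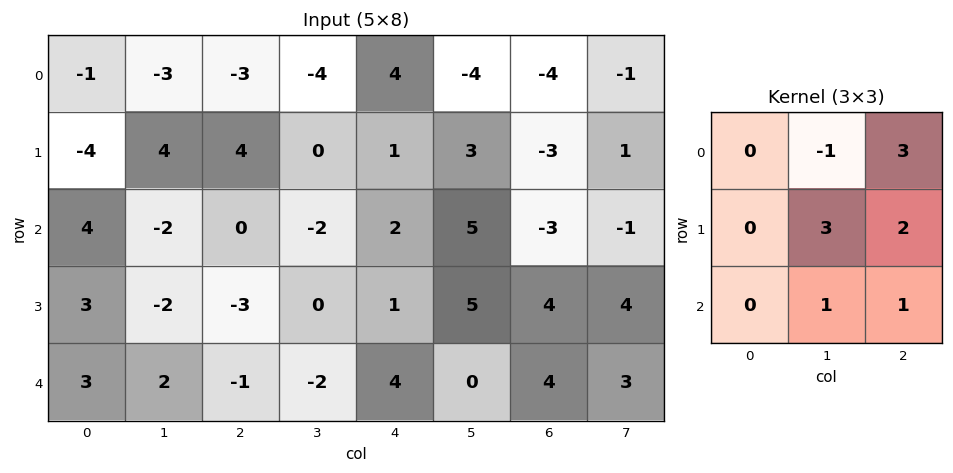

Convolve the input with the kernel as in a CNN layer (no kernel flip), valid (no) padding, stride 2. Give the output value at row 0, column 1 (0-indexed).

18

The receptive field on the input at this output position is [-3 -4 4 / 4 0 1 / 0 -2 2]. Elementwise product with the kernel and sum: -4·-1 + 4·3 + 0·3 + 1·2 + -2·1 + 2·1.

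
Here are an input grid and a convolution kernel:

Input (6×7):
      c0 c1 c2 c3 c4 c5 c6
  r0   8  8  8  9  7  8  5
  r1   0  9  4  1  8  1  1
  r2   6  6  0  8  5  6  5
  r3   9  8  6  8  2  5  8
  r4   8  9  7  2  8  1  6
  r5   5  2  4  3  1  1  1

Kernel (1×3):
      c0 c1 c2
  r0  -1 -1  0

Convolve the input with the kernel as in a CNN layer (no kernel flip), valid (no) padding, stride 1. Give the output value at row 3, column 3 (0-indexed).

-10

The receptive field on the input at this output position is [8 2 5]. Elementwise product with the kernel and sum: 8·-1 + 2·-1.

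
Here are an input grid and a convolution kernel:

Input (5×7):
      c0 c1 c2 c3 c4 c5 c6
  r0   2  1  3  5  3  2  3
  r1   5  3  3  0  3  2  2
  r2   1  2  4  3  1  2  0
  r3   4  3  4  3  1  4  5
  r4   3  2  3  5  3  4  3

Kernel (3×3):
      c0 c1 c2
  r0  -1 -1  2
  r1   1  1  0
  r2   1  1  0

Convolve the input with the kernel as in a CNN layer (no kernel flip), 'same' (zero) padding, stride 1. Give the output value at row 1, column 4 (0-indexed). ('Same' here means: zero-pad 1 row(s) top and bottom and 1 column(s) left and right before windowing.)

The receptive field on the zero-padded input at this output position is [5 3 2 / 0 3 2 / 3 1 2]. Elementwise product with the kernel and sum: 5·-1 + 3·-1 + 2·2 + 0·1 + 3·1 + 3·1 + 1·1.

3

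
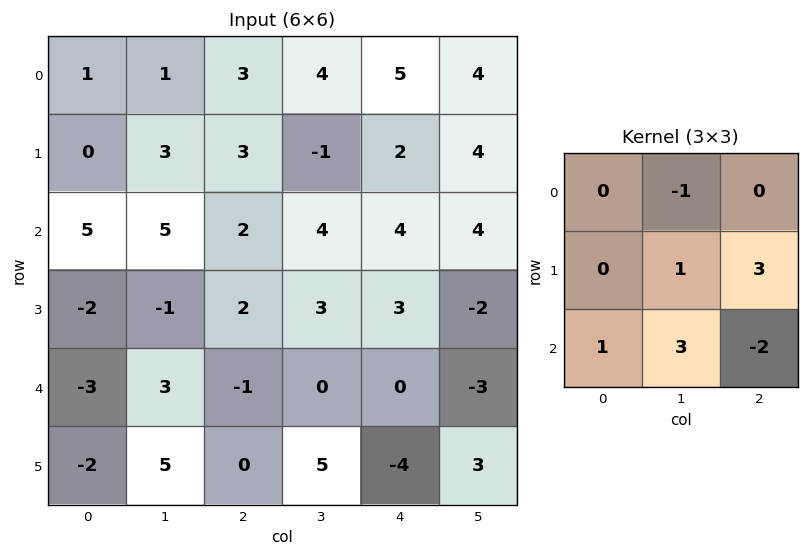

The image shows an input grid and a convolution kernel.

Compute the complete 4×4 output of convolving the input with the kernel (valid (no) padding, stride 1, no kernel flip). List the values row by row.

Output[0,0]: The receptive field on the input at this output position is [1 1 3 / 0 3 3 / 5 5 2]. Elementwise product with the kernel and sum: 1·-1 + 3·1 + 3·3 + 5·1 + 5·3 + 2·-2.

27 0 7 17
-1 10 22 30
8 9 7 -1
14 -8 20 -25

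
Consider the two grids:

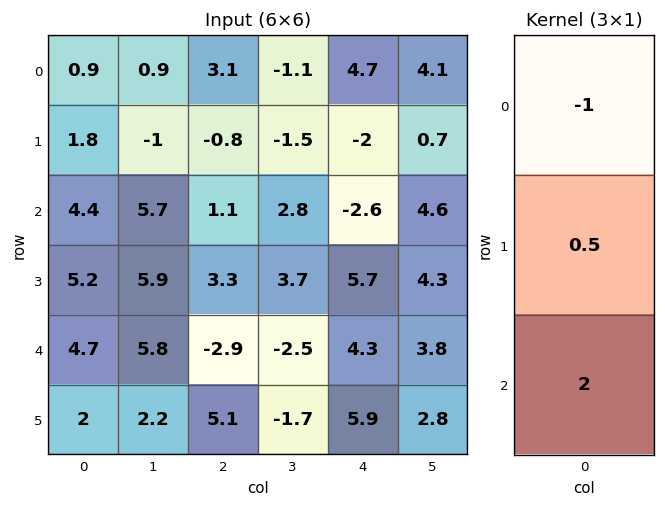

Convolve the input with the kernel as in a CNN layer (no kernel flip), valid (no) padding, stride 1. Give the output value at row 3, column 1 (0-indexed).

The receptive field on the input at this output position is [5.9 / 5.8 / 2.2]. Elementwise product with the kernel and sum: 5.9·-1 + 5.8·0.5 + 2.2·2.

1.4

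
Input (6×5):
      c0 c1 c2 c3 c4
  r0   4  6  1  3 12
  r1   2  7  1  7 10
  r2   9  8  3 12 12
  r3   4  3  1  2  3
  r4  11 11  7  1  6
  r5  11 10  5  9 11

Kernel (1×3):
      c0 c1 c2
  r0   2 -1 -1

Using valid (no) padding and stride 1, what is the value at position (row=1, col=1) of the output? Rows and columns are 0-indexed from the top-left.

The receptive field on the input at this output position is [7 1 7]. Elementwise product with the kernel and sum: 7·2 + 1·-1 + 7·-1.

6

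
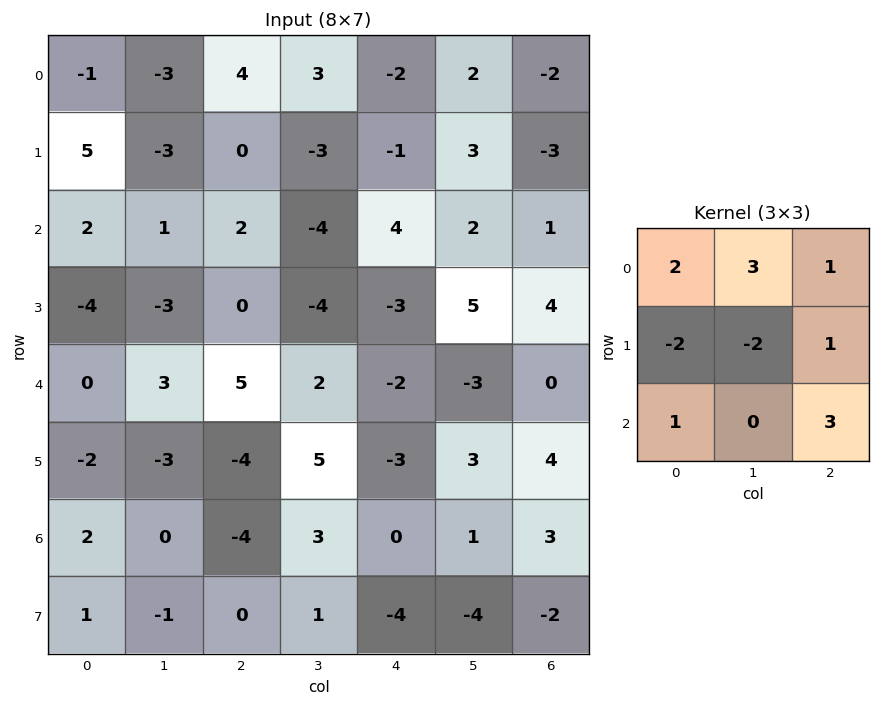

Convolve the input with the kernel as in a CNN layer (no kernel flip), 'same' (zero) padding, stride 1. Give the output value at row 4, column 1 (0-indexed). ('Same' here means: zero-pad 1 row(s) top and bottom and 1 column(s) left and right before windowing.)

The receptive field on the zero-padded input at this output position is [-4 -3 0 / 0 3 5 / -2 -3 -4]. Elementwise product with the kernel and sum: -4·2 + -3·3 + 0·1 + 0·-2 + 3·-2 + 5·1 + -2·1 + -4·3.

-32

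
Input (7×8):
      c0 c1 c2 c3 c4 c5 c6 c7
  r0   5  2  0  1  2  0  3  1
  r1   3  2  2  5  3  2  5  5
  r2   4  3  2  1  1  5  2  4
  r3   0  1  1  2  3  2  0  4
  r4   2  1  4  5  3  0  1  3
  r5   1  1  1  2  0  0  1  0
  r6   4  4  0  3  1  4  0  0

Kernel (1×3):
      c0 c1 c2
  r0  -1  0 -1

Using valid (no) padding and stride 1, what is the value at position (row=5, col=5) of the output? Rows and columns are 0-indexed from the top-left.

The receptive field on the input at this output position is [0 1 0]. Elementwise product with the kernel and sum: 0·-1 + 0·-1.

0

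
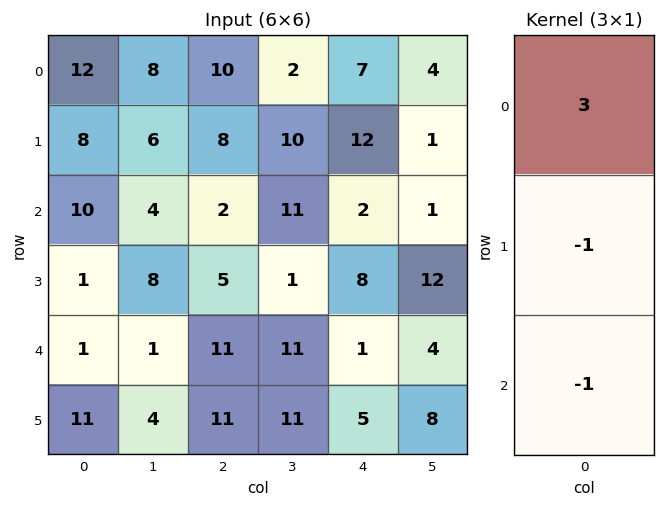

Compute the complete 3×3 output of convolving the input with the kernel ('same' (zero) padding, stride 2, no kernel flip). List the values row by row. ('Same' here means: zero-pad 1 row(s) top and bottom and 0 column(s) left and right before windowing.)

-20 -18 -19
13 17 26
-9 -7 18

Output[0,0]: The receptive field on the zero-padded input at this output position is [0 / 12 / 8]. Elementwise product with the kernel and sum: 0·3 + 12·-1 + 8·-1.
Output[0,1]: The receptive field on the zero-padded input at this output position is [0 / 10 / 8]. Elementwise product with the kernel and sum: 0·3 + 10·-1 + 8·-1.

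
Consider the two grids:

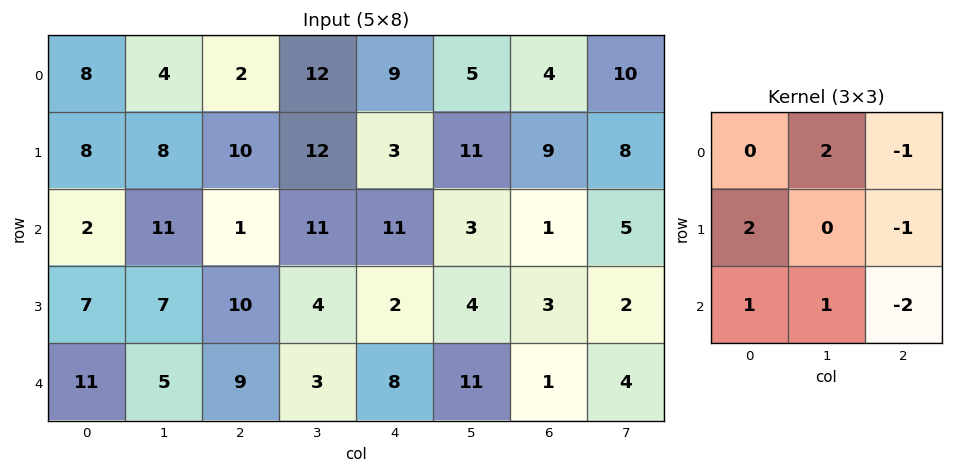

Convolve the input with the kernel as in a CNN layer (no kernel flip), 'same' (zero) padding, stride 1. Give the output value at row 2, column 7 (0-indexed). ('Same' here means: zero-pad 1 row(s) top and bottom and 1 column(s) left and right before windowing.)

23

The receptive field on the zero-padded input at this output position is [9 8 0 / 1 5 0 / 3 2 0]. Elementwise product with the kernel and sum: 8·2 + 0·-1 + 1·2 + 0·-1 + 3·1 + 2·1 + 0·-2.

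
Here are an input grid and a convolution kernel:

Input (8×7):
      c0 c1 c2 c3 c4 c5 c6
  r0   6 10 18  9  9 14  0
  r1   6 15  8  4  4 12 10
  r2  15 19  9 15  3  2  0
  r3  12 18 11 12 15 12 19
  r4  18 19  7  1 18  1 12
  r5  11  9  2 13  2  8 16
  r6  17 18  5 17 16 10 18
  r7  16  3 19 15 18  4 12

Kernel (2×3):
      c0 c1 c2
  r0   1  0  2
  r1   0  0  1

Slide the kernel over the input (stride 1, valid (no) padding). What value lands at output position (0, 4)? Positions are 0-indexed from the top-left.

The receptive field on the input at this output position is [9 14 0 / 4 12 10]. Elementwise product with the kernel and sum: 9·1 + 0·2 + 10·1.

19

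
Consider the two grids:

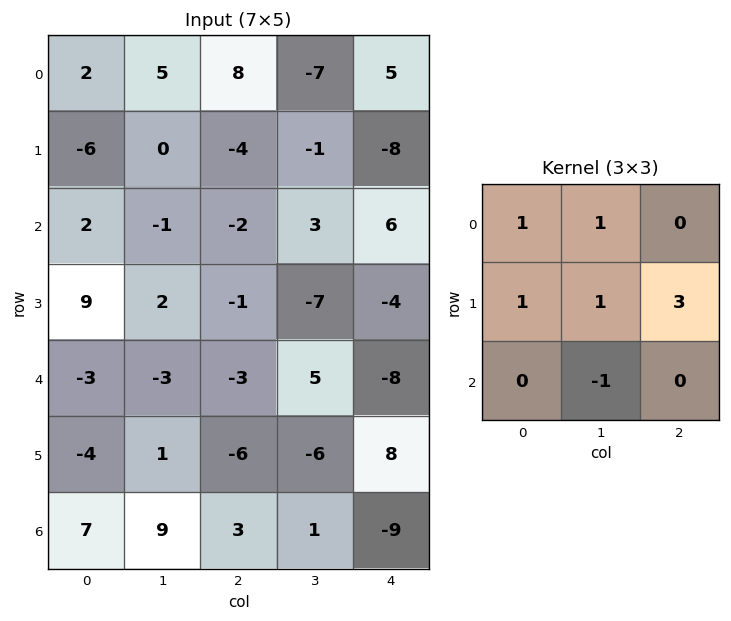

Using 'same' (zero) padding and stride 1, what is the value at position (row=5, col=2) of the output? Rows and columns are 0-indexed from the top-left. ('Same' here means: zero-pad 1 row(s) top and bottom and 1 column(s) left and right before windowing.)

The receptive field on the zero-padded input at this output position is [-3 -3 5 / 1 -6 -6 / 9 3 1]. Elementwise product with the kernel and sum: -3·1 + -3·1 + 1·1 + -6·1 + -6·3 + 3·-1.

-32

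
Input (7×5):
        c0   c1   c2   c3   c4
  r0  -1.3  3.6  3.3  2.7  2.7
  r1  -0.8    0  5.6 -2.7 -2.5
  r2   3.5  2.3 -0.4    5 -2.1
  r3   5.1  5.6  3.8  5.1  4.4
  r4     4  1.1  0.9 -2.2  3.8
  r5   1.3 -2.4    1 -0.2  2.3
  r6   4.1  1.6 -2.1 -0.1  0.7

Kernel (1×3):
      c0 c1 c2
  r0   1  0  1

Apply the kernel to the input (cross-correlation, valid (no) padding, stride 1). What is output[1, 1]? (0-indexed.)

The receptive field on the input at this output position is [0 5.6 -2.7]. Elementwise product with the kernel and sum: 0·1 + -2.7·1.

-2.7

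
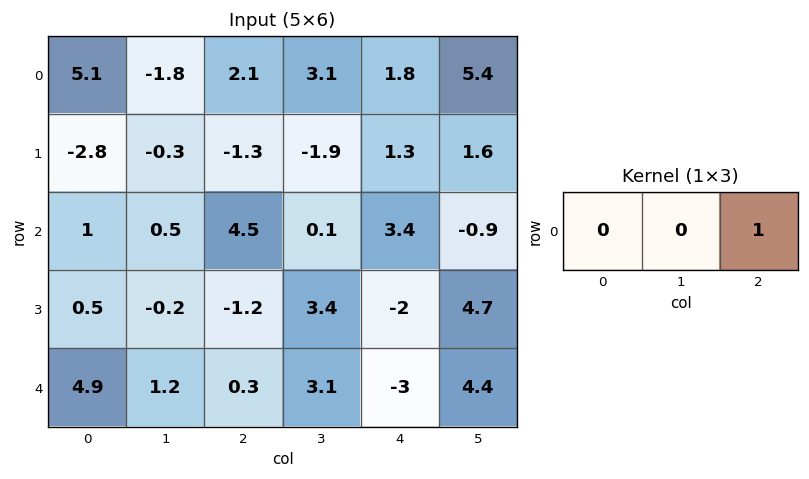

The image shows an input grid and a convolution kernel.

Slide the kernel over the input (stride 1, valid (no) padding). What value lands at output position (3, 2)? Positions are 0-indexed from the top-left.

-2

The receptive field on the input at this output position is [-1.2 3.4 -2]. Elementwise product with the kernel and sum: -2·1.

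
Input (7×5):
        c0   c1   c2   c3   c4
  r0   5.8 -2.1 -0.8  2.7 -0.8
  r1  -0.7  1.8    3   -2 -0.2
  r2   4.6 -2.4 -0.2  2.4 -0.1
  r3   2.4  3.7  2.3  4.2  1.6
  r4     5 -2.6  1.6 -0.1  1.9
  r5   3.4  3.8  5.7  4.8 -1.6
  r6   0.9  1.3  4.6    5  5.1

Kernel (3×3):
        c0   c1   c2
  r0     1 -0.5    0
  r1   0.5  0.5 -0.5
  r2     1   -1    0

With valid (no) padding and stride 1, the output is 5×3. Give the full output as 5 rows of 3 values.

12.9 -0.5 -4.15
-1.7 -0.8 3.25
15.3 -5.6 2.75
0.55 0.2 0.9
6.65 -4.35 7.3

Output[0,0]: The receptive field on the input at this output position is [5.8 -2.1 -0.8 / -0.7 1.8 3 / 4.6 -2.4 -0.2]. Elementwise product with the kernel and sum: 5.8·1 + -2.1·-0.5 + -0.7·0.5 + 1.8·0.5 + 3·-0.5 + 4.6·1 + -2.4·-1.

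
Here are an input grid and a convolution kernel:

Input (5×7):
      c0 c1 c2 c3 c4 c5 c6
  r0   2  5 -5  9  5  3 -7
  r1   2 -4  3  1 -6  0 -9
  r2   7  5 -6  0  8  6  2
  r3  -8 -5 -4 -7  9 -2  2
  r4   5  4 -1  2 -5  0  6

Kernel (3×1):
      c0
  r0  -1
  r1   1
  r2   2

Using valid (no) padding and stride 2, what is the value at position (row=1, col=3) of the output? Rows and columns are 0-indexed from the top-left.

12

The receptive field on the input at this output position is [2 / 2 / 6]. Elementwise product with the kernel and sum: 2·-1 + 2·1 + 6·2.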